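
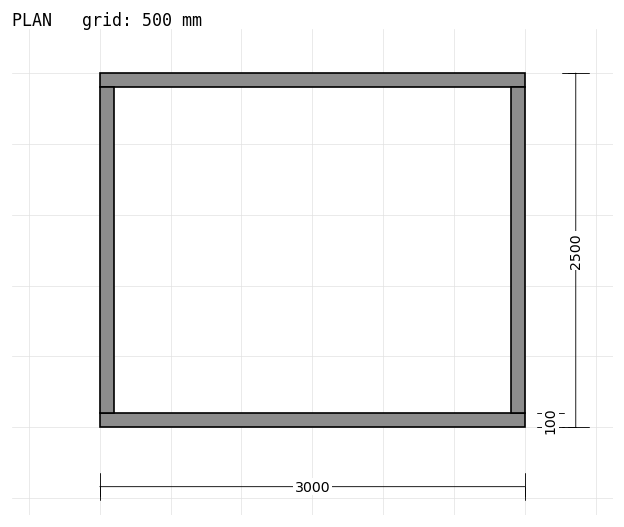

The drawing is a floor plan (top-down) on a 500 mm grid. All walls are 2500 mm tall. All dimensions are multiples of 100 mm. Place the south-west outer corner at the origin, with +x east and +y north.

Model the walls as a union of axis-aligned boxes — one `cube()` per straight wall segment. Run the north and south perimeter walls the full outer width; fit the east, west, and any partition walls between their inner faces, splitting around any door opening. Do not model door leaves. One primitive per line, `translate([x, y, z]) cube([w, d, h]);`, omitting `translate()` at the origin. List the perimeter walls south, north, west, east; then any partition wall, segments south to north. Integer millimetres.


cube([3000, 100, 2500]);
translate([0, 2400, 0]) cube([3000, 100, 2500]);
translate([0, 100, 0]) cube([100, 2300, 2500]);
translate([2900, 100, 0]) cube([100, 2300, 2500]);


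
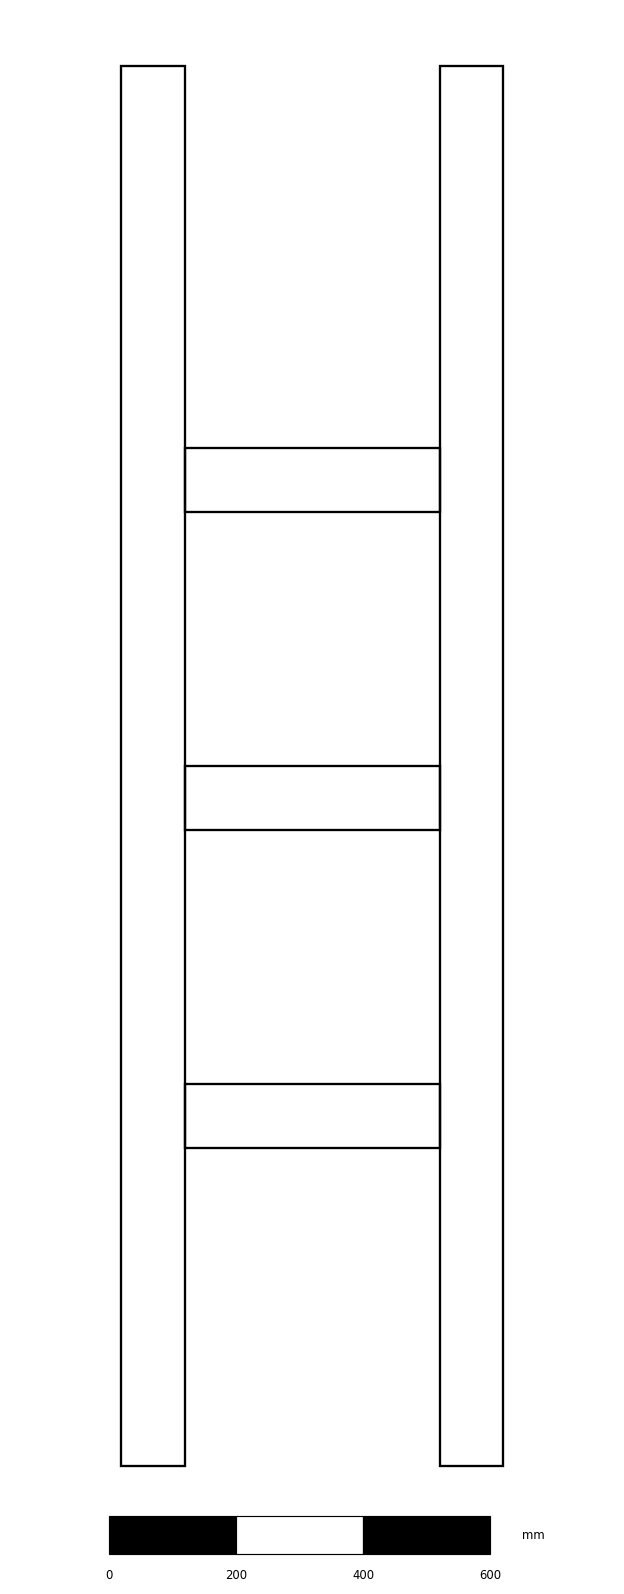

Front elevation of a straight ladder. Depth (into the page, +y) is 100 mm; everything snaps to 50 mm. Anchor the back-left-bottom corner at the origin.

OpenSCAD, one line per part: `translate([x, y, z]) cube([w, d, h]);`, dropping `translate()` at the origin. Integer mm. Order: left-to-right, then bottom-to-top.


cube([100, 100, 2200]);
translate([100, 0, 500]) cube([400, 100, 100]);
translate([100, 0, 1000]) cube([400, 100, 100]);
translate([100, 0, 1500]) cube([400, 100, 100]);
translate([500, 0, 0]) cube([100, 100, 2200]);


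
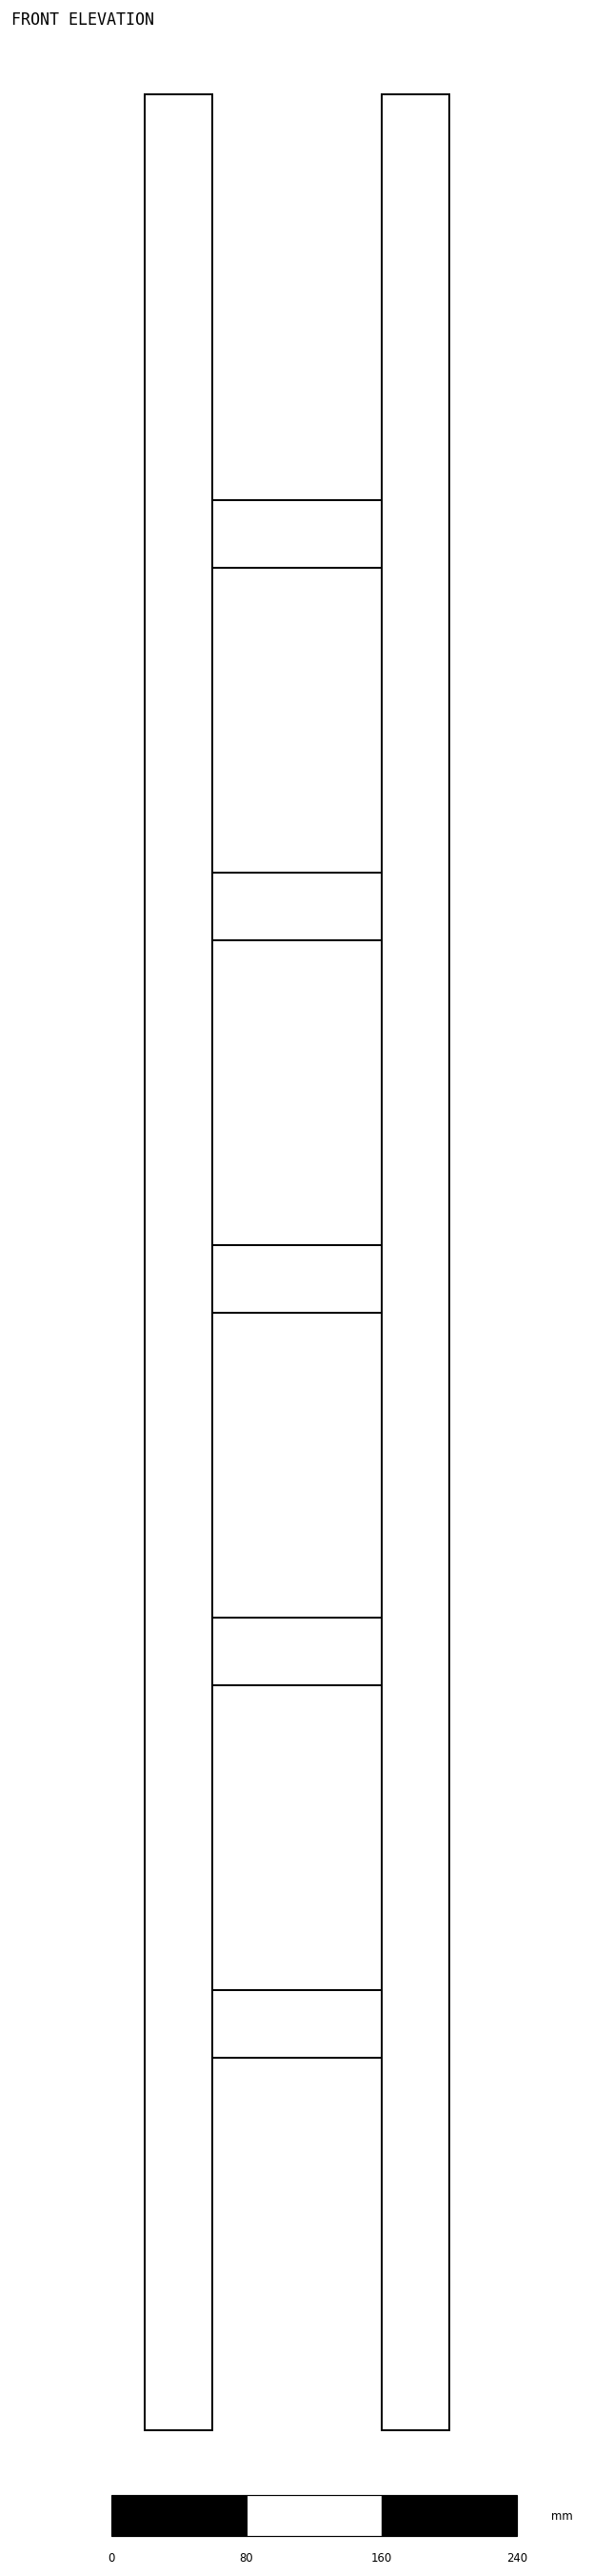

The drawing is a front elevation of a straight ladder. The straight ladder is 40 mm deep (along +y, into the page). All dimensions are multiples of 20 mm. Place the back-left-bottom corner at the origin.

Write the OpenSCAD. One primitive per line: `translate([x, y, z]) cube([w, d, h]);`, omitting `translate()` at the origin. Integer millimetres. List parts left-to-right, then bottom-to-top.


cube([40, 40, 1380]);
translate([40, 0, 220]) cube([100, 40, 40]);
translate([40, 0, 440]) cube([100, 40, 40]);
translate([40, 0, 660]) cube([100, 40, 40]);
translate([40, 0, 880]) cube([100, 40, 40]);
translate([40, 0, 1100]) cube([100, 40, 40]);
translate([140, 0, 0]) cube([40, 40, 1380]);


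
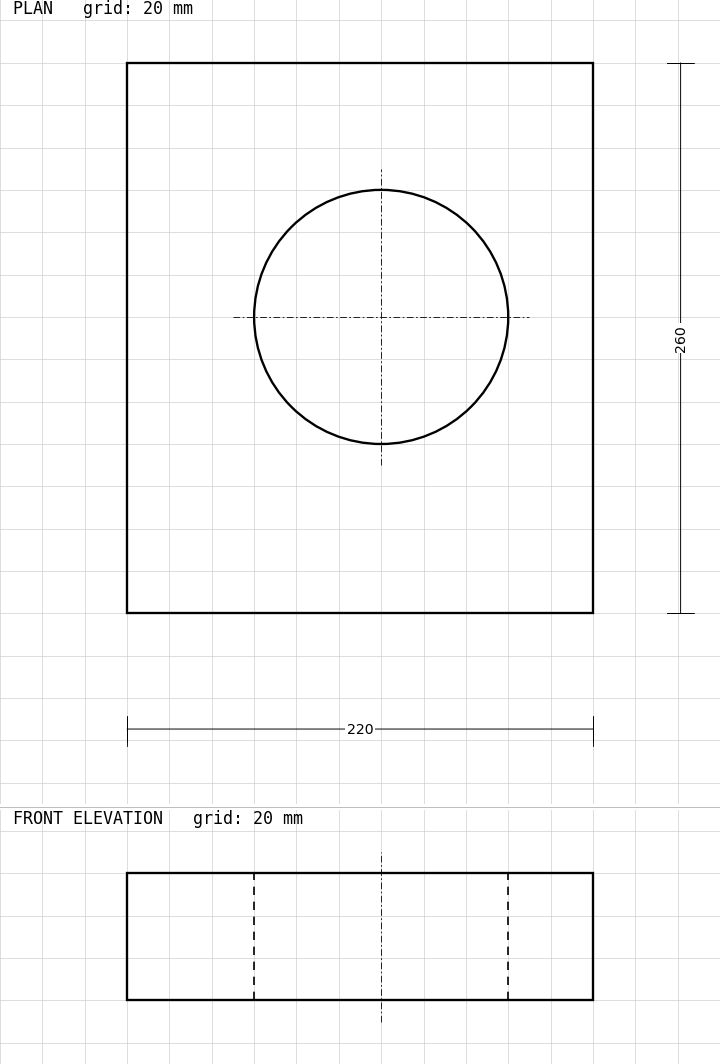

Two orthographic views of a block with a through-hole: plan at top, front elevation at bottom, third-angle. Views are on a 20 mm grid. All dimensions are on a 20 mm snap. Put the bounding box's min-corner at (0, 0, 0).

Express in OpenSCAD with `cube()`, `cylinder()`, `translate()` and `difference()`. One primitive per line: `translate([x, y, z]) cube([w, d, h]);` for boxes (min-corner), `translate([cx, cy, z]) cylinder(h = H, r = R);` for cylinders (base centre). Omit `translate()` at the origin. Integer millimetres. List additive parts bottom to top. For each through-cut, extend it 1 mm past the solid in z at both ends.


difference() {
  cube([220, 260, 60]);
  translate([120, 140, -1]) cylinder(h = 62, r = 60);
}


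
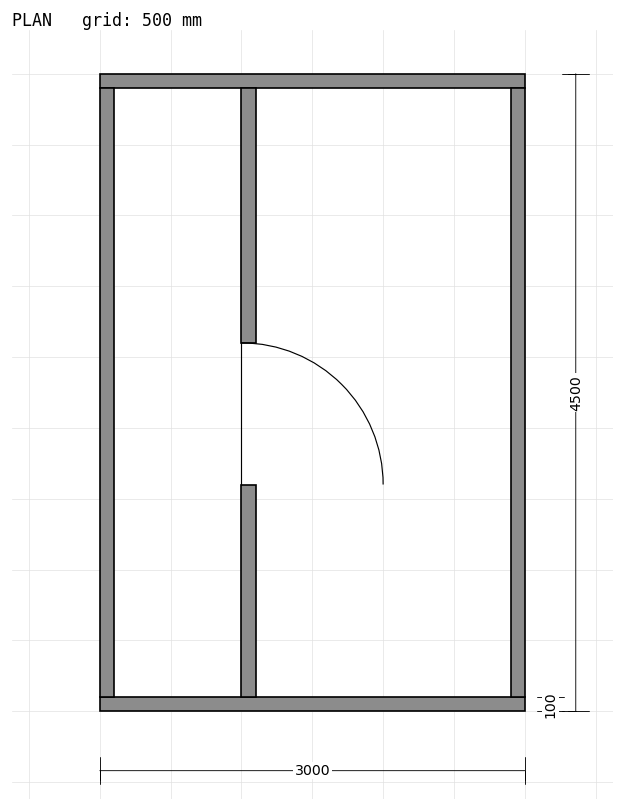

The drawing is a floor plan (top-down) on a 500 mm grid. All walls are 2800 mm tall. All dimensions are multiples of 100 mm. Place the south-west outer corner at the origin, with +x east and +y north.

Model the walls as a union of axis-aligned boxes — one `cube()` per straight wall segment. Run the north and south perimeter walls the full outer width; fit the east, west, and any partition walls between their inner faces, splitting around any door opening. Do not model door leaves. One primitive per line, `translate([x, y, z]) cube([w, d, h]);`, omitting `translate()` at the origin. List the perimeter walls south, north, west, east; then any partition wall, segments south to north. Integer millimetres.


cube([3000, 100, 2800]);
translate([0, 4400, 0]) cube([3000, 100, 2800]);
translate([0, 100, 0]) cube([100, 4300, 2800]);
translate([2900, 100, 0]) cube([100, 4300, 2800]);
translate([1000, 100, 0]) cube([100, 1500, 2800]);
translate([1000, 2600, 0]) cube([100, 1800, 2800]);


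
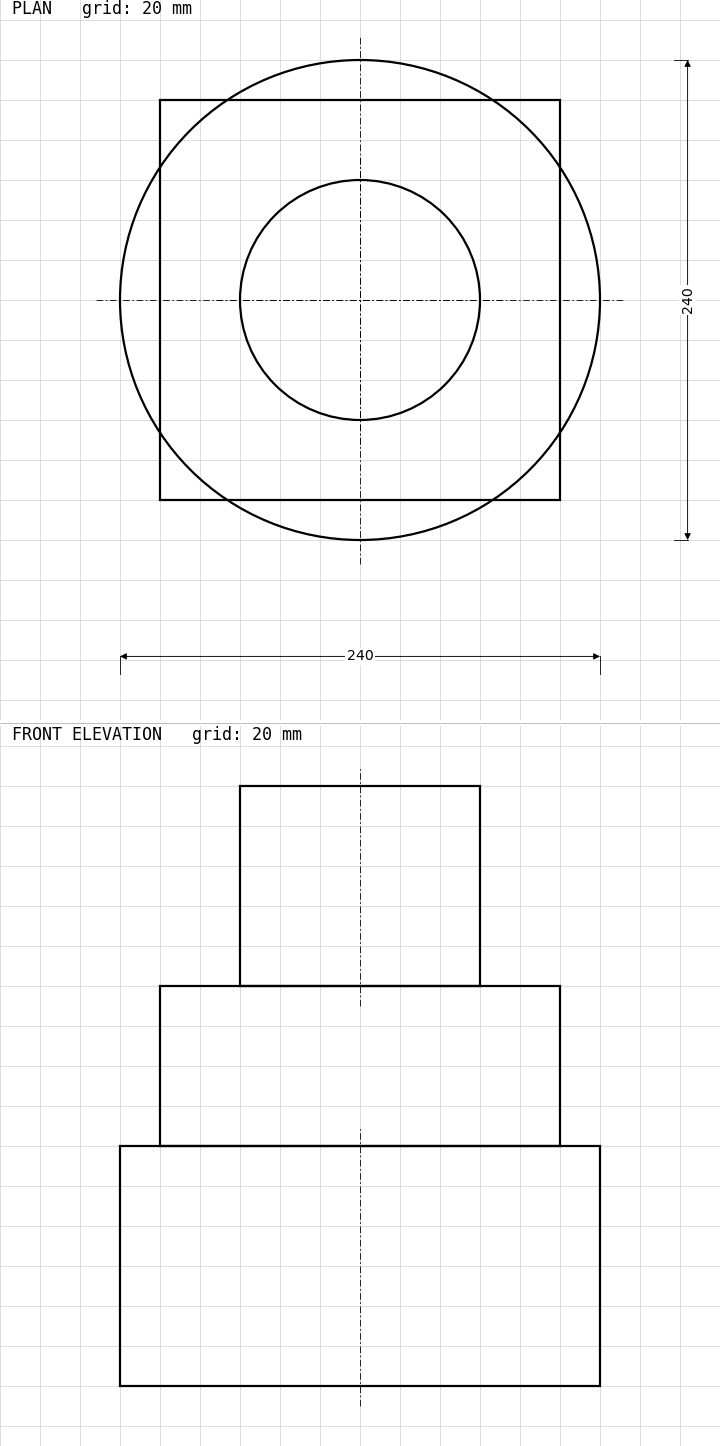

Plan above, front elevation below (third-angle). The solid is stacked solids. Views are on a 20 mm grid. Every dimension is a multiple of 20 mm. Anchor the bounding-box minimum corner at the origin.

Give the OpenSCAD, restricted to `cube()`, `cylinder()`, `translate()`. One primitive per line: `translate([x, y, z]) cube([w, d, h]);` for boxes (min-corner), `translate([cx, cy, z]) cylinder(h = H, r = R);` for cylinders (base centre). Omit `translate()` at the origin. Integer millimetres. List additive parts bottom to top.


translate([120, 120, 0]) cylinder(h = 120, r = 120);
translate([20, 20, 120]) cube([200, 200, 80]);
translate([120, 120, 200]) cylinder(h = 100, r = 60);


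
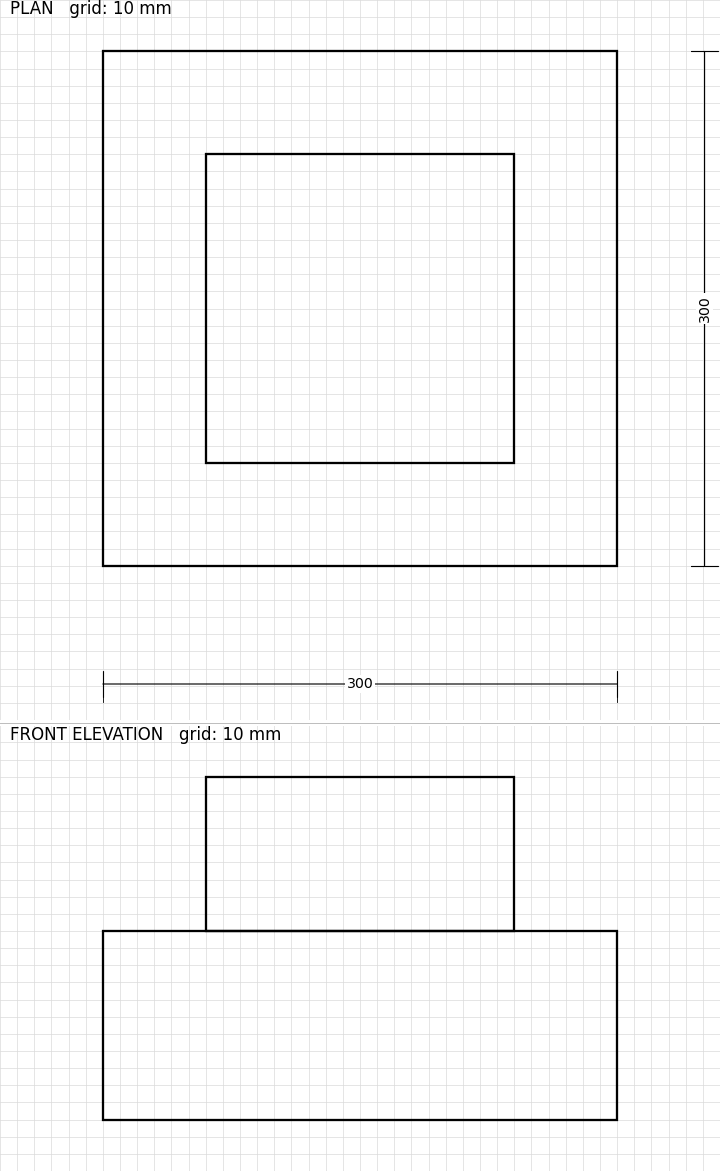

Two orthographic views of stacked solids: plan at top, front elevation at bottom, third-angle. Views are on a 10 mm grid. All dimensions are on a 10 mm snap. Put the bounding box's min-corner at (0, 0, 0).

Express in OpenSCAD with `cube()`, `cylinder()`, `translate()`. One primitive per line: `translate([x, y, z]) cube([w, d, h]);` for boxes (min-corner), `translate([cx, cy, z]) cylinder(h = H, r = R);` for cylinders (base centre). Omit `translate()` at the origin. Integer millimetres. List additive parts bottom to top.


cube([300, 300, 110]);
translate([60, 60, 110]) cube([180, 180, 90]);


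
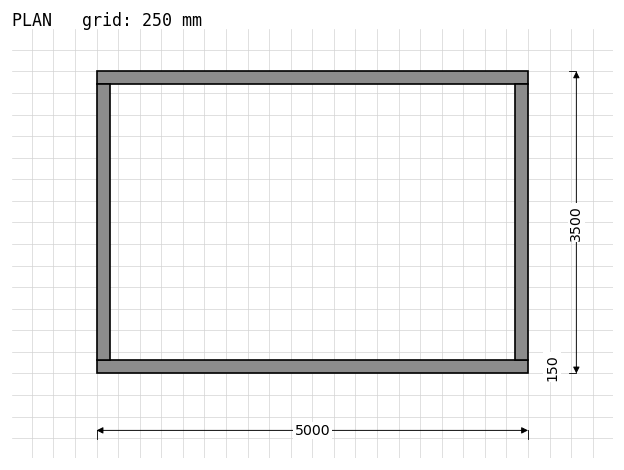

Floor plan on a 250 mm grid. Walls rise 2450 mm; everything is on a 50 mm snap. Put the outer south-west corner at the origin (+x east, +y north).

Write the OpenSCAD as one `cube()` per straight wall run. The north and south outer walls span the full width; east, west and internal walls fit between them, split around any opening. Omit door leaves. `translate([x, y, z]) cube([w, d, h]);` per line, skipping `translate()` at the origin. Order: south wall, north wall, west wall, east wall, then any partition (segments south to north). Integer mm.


cube([5000, 150, 2450]);
translate([0, 3350, 0]) cube([5000, 150, 2450]);
translate([0, 150, 0]) cube([150, 3200, 2450]);
translate([4850, 150, 0]) cube([150, 3200, 2450]);


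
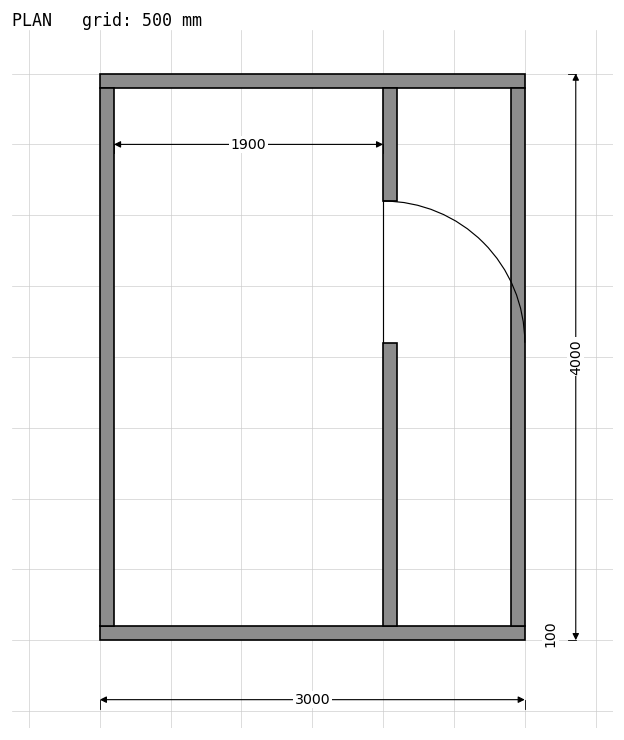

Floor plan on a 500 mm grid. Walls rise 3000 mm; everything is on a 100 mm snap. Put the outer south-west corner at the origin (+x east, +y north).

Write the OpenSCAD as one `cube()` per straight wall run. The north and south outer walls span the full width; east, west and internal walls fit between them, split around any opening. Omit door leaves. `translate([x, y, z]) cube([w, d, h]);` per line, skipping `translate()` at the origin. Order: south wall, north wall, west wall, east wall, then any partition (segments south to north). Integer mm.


cube([3000, 100, 3000]);
translate([0, 3900, 0]) cube([3000, 100, 3000]);
translate([0, 100, 0]) cube([100, 3800, 3000]);
translate([2900, 100, 0]) cube([100, 3800, 3000]);
translate([2000, 100, 0]) cube([100, 2000, 3000]);
translate([2000, 3100, 0]) cube([100, 800, 3000]);


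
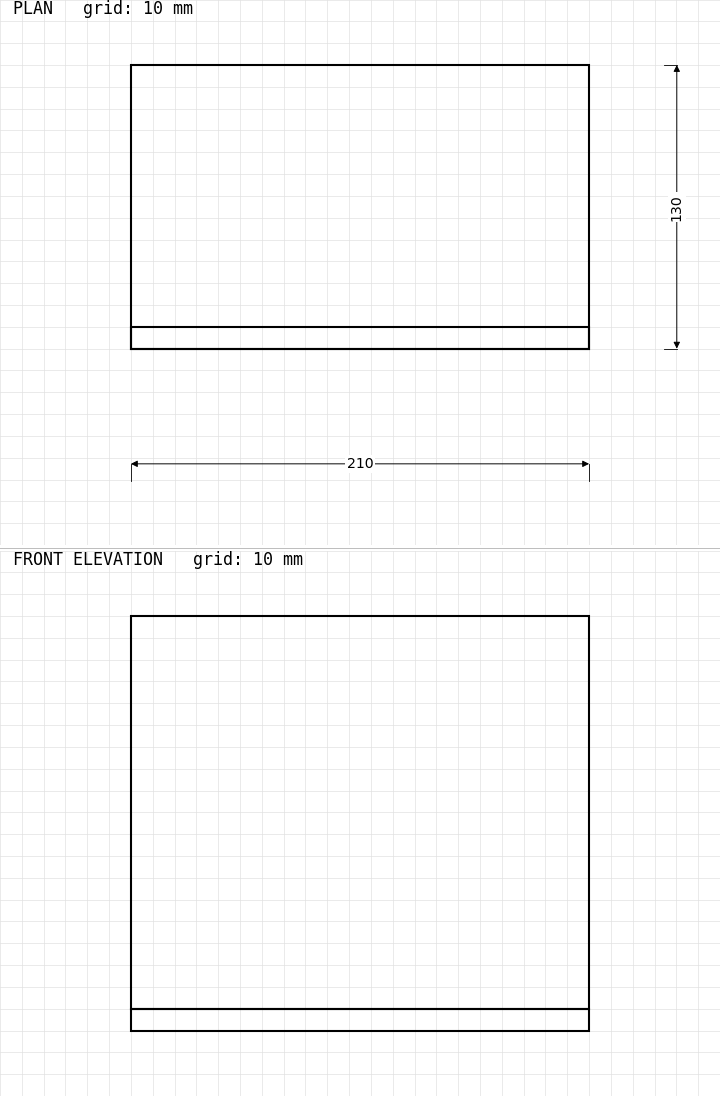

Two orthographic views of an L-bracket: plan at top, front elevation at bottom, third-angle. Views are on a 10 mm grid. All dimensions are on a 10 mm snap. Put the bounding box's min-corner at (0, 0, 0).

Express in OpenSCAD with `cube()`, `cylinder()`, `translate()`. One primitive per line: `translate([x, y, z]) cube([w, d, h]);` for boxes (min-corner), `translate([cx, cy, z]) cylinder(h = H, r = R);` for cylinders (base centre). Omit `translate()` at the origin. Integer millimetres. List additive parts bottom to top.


cube([210, 130, 10]);
translate([0, 0, 10]) cube([210, 10, 180]);


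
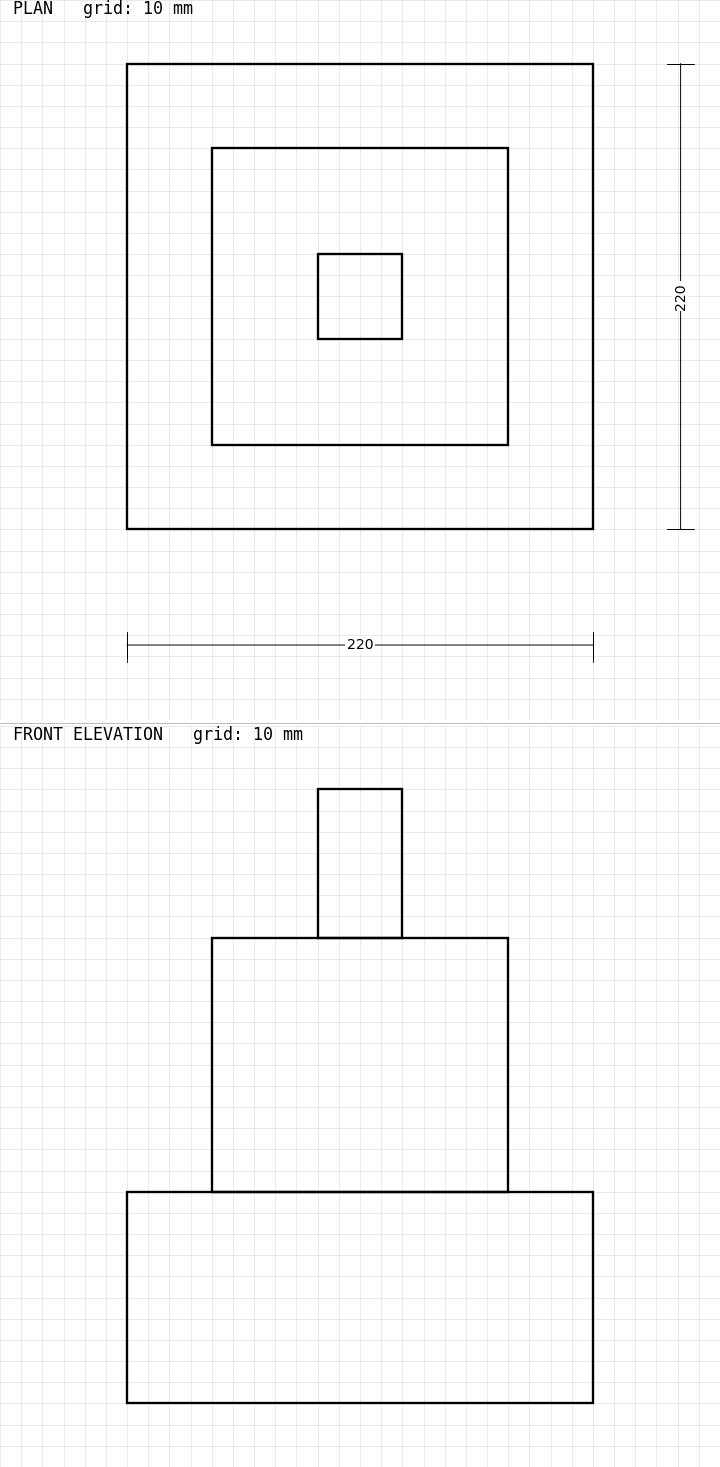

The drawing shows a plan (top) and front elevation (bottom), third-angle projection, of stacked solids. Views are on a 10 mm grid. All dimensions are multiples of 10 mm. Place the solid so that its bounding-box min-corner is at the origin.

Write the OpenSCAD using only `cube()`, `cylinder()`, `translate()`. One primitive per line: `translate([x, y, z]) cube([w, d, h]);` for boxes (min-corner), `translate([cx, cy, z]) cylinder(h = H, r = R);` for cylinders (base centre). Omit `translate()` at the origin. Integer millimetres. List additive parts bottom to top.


cube([220, 220, 100]);
translate([40, 40, 100]) cube([140, 140, 120]);
translate([90, 90, 220]) cube([40, 40, 70]);


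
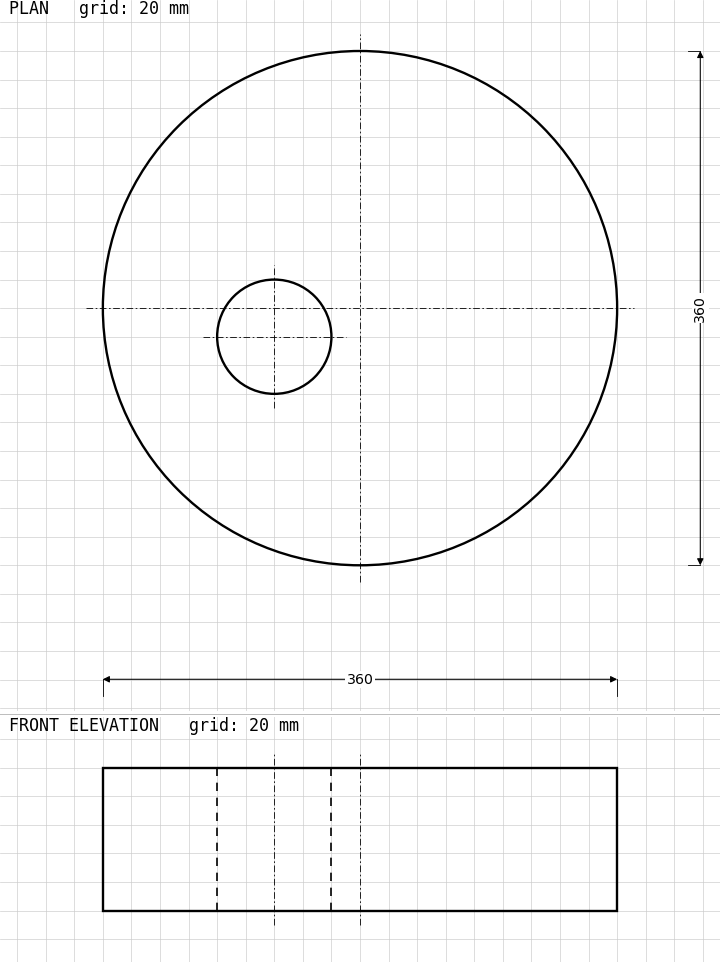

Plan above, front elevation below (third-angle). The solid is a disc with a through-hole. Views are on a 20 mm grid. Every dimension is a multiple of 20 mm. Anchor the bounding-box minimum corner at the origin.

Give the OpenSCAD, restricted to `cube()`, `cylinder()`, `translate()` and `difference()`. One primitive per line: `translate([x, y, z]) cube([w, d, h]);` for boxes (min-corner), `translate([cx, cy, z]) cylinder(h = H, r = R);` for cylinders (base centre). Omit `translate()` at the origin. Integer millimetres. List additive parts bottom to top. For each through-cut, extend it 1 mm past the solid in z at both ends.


difference() {
  translate([180, 180, 0]) cylinder(h = 100, r = 180);
  translate([120, 160, -1]) cylinder(h = 102, r = 40);
}


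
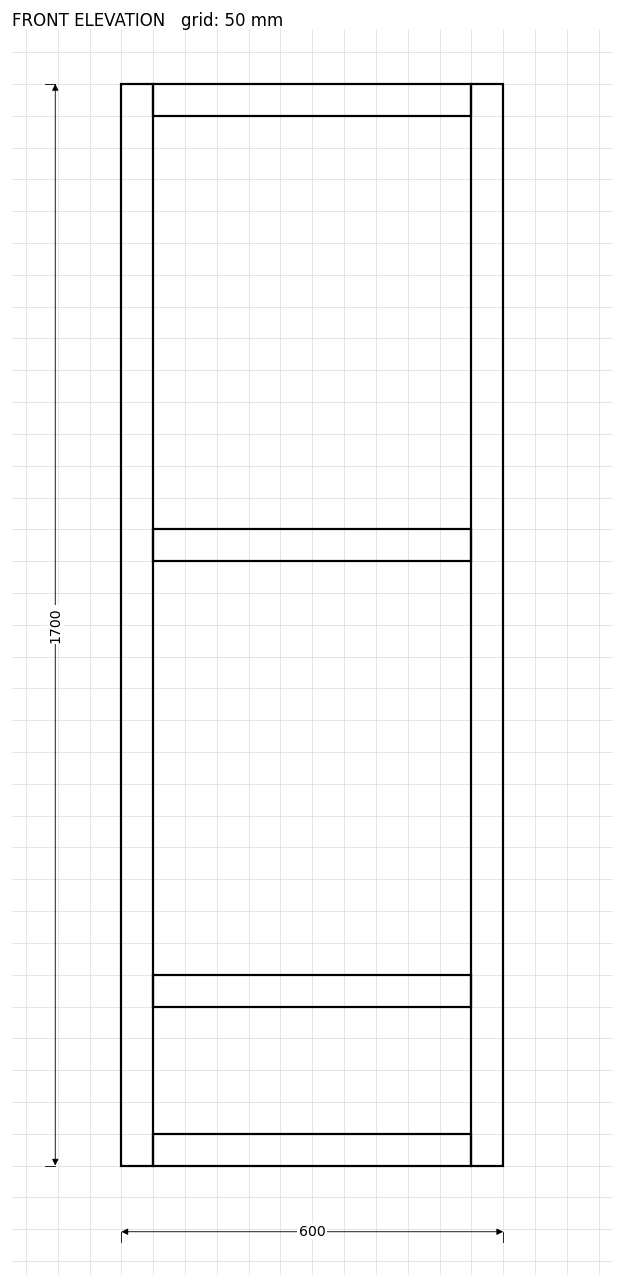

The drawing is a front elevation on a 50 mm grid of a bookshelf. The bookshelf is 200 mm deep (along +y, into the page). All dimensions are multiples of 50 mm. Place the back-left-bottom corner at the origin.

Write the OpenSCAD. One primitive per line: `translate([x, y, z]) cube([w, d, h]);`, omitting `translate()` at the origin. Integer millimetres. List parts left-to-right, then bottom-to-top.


cube([50, 200, 1700]);
translate([50, 0, 0]) cube([500, 200, 50]);
translate([50, 0, 250]) cube([500, 200, 50]);
translate([50, 0, 950]) cube([500, 200, 50]);
translate([50, 0, 1650]) cube([500, 200, 50]);
translate([550, 0, 0]) cube([50, 200, 1700]);


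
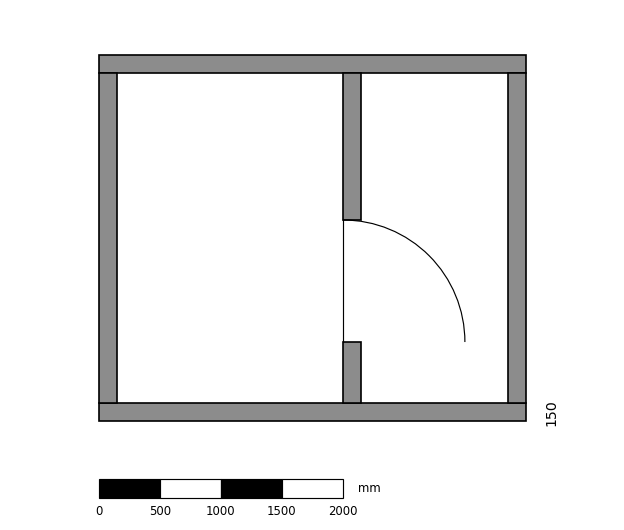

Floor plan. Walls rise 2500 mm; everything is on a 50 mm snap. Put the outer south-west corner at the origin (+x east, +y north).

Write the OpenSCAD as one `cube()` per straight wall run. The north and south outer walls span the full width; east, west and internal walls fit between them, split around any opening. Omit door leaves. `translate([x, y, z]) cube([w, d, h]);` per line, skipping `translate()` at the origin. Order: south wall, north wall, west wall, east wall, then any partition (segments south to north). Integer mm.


cube([3500, 150, 2500]);
translate([0, 2850, 0]) cube([3500, 150, 2500]);
translate([0, 150, 0]) cube([150, 2700, 2500]);
translate([3350, 150, 0]) cube([150, 2700, 2500]);
translate([2000, 150, 0]) cube([150, 500, 2500]);
translate([2000, 1650, 0]) cube([150, 1200, 2500]);


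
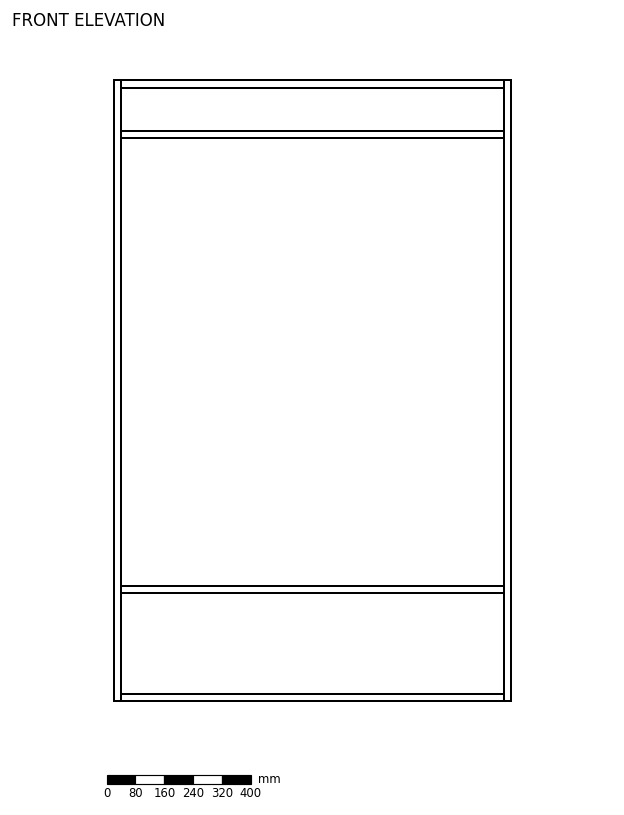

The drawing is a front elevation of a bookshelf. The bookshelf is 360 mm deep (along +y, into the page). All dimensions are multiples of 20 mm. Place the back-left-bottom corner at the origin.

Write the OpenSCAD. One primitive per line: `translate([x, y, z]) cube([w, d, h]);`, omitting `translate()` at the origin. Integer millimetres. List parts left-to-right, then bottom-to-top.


cube([20, 360, 1720]);
translate([20, 0, 0]) cube([1060, 360, 20]);
translate([20, 0, 300]) cube([1060, 360, 20]);
translate([20, 0, 1560]) cube([1060, 360, 20]);
translate([20, 0, 1700]) cube([1060, 360, 20]);
translate([1080, 0, 0]) cube([20, 360, 1720]);


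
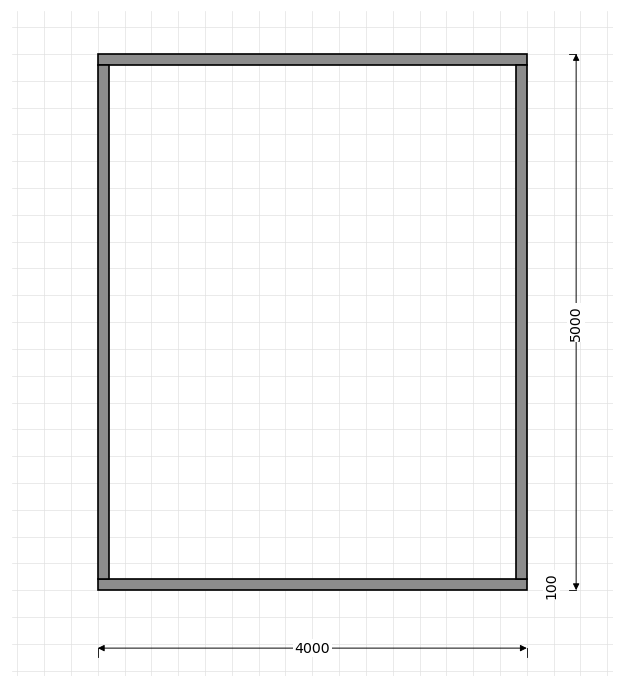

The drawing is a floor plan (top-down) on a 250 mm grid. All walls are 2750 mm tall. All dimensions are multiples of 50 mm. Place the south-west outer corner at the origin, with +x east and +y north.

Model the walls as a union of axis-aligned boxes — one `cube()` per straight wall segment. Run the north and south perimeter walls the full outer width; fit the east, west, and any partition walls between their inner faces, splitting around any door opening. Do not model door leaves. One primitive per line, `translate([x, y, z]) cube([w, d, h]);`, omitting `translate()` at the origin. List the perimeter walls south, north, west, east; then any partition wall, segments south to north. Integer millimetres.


cube([4000, 100, 2750]);
translate([0, 4900, 0]) cube([4000, 100, 2750]);
translate([0, 100, 0]) cube([100, 4800, 2750]);
translate([3900, 100, 0]) cube([100, 4800, 2750]);


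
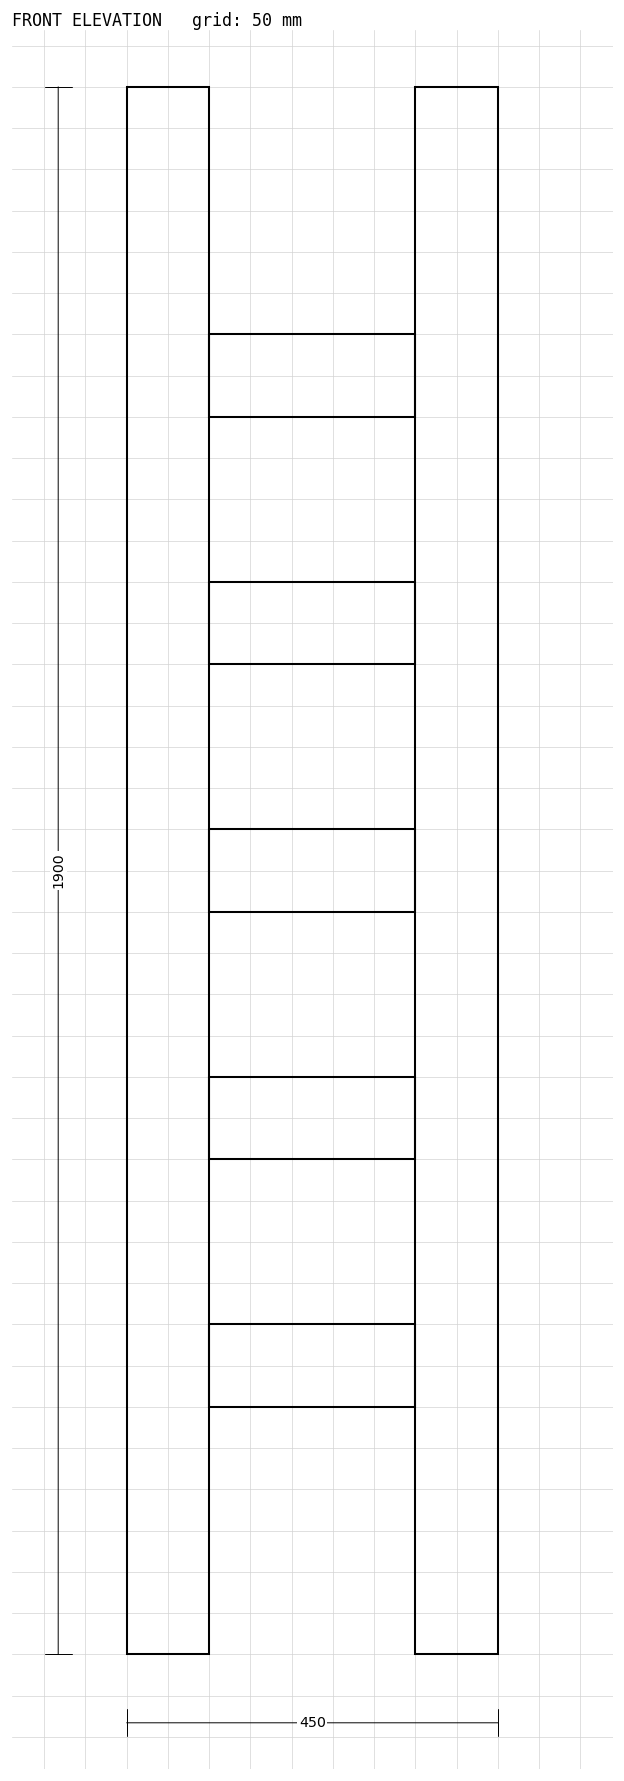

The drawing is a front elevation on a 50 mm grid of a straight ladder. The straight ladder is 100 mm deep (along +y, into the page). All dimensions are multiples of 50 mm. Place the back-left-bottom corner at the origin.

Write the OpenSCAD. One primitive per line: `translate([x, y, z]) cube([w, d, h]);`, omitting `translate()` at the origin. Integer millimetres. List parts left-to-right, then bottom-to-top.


cube([100, 100, 1900]);
translate([100, 0, 300]) cube([250, 100, 100]);
translate([100, 0, 600]) cube([250, 100, 100]);
translate([100, 0, 900]) cube([250, 100, 100]);
translate([100, 0, 1200]) cube([250, 100, 100]);
translate([100, 0, 1500]) cube([250, 100, 100]);
translate([350, 0, 0]) cube([100, 100, 1900]);


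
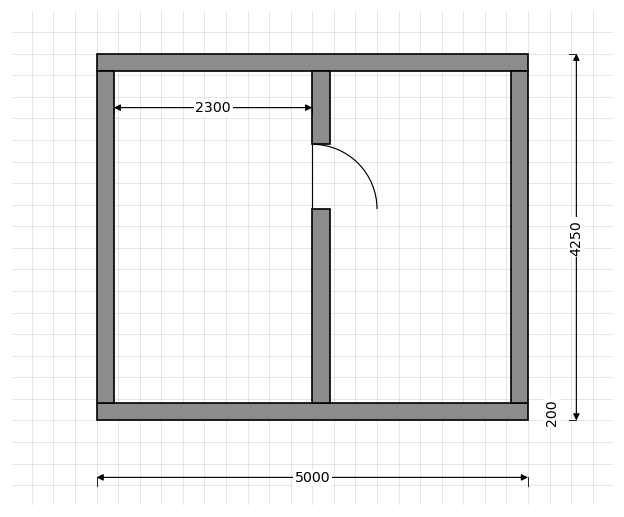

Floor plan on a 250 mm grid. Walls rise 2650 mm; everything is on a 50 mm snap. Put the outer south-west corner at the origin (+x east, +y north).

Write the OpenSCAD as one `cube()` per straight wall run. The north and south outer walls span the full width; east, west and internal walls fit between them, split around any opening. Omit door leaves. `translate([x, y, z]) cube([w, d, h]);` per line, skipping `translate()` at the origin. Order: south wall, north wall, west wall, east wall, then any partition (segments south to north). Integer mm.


cube([5000, 200, 2650]);
translate([0, 4050, 0]) cube([5000, 200, 2650]);
translate([0, 200, 0]) cube([200, 3850, 2650]);
translate([4800, 200, 0]) cube([200, 3850, 2650]);
translate([2500, 200, 0]) cube([200, 2250, 2650]);
translate([2500, 3200, 0]) cube([200, 850, 2650]);


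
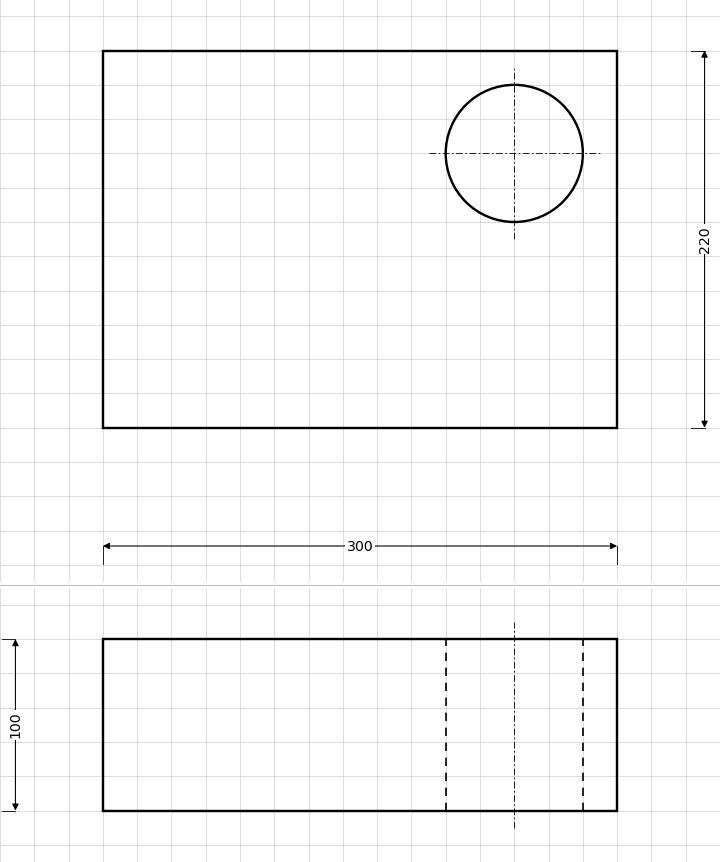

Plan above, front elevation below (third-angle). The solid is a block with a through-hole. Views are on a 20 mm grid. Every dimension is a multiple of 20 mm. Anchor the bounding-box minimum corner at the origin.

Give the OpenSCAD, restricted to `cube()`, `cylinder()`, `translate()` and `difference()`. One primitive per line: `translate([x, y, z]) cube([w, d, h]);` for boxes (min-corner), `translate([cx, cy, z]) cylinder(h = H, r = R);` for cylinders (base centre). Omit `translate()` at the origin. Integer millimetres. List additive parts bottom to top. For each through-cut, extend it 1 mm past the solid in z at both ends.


difference() {
  cube([300, 220, 100]);
  translate([240, 160, -1]) cylinder(h = 102, r = 40);
}


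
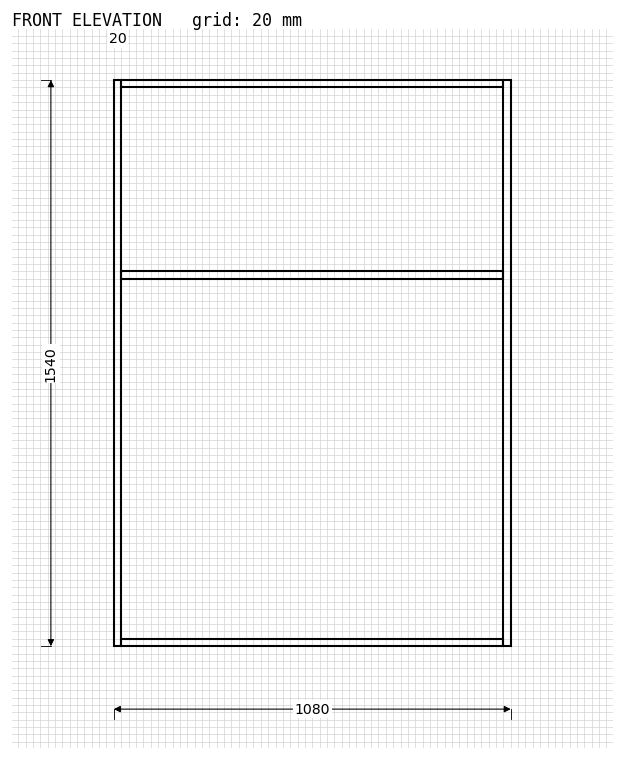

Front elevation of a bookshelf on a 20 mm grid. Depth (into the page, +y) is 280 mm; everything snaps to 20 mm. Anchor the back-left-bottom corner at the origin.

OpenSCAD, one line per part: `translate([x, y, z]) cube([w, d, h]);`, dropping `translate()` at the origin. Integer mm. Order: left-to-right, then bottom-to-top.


cube([20, 280, 1540]);
translate([20, 0, 0]) cube([1040, 280, 20]);
translate([20, 0, 1000]) cube([1040, 280, 20]);
translate([20, 0, 1520]) cube([1040, 280, 20]);
translate([1060, 0, 0]) cube([20, 280, 1540]);


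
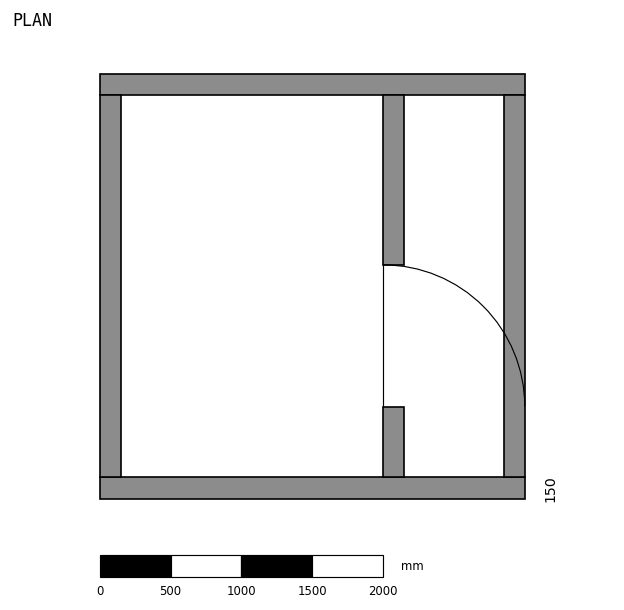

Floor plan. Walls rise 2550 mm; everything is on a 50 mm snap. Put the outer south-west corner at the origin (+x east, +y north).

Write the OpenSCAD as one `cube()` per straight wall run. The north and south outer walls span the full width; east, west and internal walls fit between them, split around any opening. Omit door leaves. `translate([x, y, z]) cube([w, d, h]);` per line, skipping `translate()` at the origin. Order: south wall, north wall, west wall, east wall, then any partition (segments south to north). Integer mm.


cube([3000, 150, 2550]);
translate([0, 2850, 0]) cube([3000, 150, 2550]);
translate([0, 150, 0]) cube([150, 2700, 2550]);
translate([2850, 150, 0]) cube([150, 2700, 2550]);
translate([2000, 150, 0]) cube([150, 500, 2550]);
translate([2000, 1650, 0]) cube([150, 1200, 2550]);


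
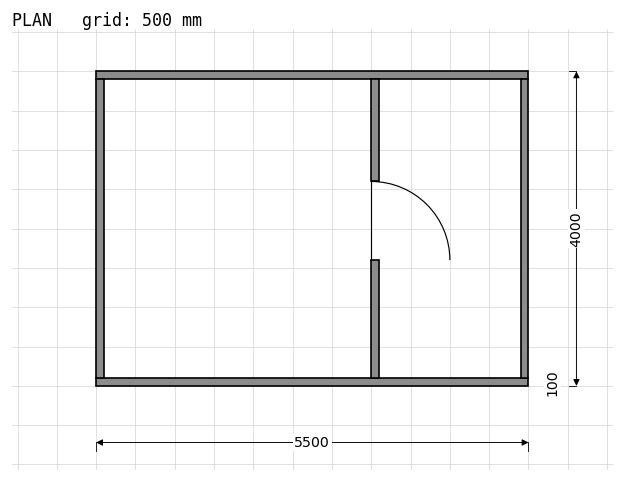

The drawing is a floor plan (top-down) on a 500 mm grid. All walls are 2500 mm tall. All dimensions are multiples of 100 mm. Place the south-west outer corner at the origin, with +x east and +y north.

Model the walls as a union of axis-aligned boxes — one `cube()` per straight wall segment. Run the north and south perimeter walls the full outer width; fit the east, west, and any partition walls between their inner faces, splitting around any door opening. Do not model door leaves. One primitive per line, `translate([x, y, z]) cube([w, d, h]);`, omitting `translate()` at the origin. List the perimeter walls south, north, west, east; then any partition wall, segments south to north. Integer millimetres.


cube([5500, 100, 2500]);
translate([0, 3900, 0]) cube([5500, 100, 2500]);
translate([0, 100, 0]) cube([100, 3800, 2500]);
translate([5400, 100, 0]) cube([100, 3800, 2500]);
translate([3500, 100, 0]) cube([100, 1500, 2500]);
translate([3500, 2600, 0]) cube([100, 1300, 2500]);


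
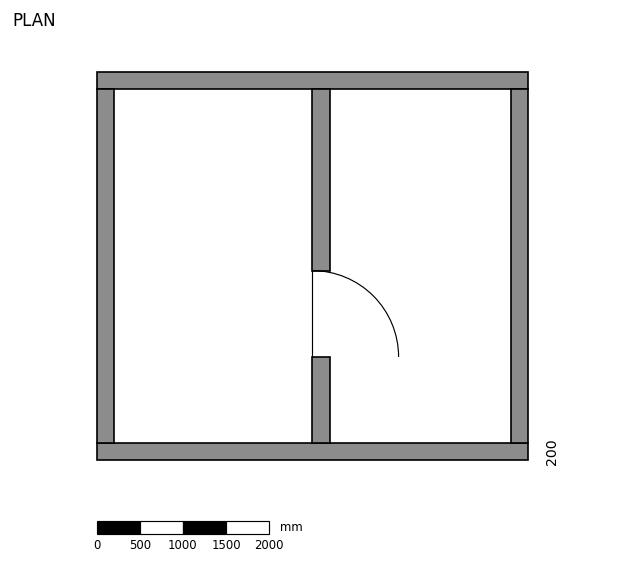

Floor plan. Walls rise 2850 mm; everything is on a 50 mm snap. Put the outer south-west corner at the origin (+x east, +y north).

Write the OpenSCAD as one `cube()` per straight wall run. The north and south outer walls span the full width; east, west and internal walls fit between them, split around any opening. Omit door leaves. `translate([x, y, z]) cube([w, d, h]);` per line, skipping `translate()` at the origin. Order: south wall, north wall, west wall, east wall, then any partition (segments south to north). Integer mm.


cube([5000, 200, 2850]);
translate([0, 4300, 0]) cube([5000, 200, 2850]);
translate([0, 200, 0]) cube([200, 4100, 2850]);
translate([4800, 200, 0]) cube([200, 4100, 2850]);
translate([2500, 200, 0]) cube([200, 1000, 2850]);
translate([2500, 2200, 0]) cube([200, 2100, 2850]);


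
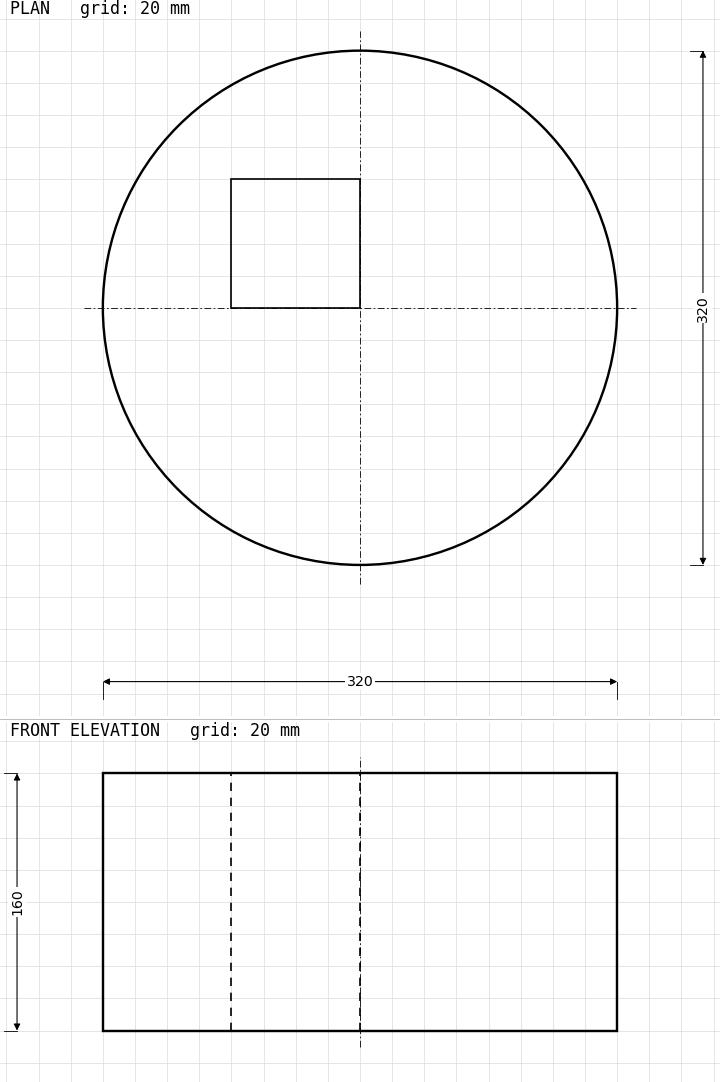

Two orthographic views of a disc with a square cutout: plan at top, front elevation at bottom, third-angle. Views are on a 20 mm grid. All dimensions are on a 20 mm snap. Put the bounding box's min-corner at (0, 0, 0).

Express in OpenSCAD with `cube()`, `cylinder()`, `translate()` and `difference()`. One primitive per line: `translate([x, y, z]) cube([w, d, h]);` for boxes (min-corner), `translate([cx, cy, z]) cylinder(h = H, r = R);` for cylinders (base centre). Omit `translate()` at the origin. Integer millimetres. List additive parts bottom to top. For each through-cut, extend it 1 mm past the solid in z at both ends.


difference() {
  translate([160, 160, 0]) cylinder(h = 160, r = 160);
  translate([80, 160, -1]) cube([80, 80, 162]);
}


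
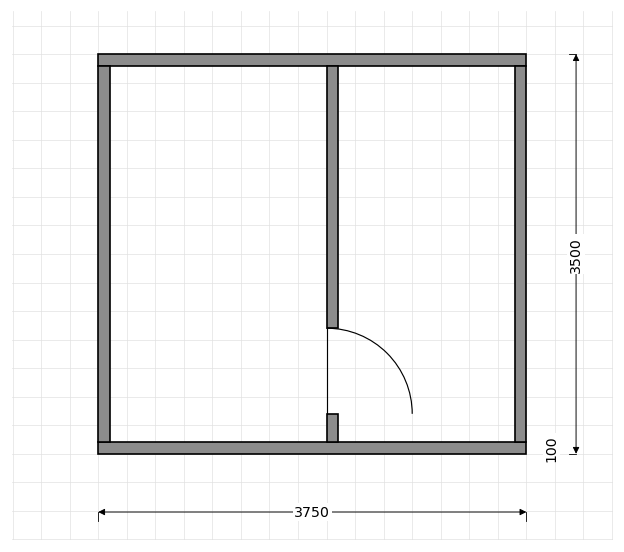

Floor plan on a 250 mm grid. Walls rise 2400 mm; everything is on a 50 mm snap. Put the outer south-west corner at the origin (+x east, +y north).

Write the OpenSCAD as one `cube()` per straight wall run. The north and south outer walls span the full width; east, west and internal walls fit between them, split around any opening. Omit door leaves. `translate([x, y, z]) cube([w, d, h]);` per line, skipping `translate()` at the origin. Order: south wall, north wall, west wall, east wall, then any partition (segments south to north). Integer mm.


cube([3750, 100, 2400]);
translate([0, 3400, 0]) cube([3750, 100, 2400]);
translate([0, 100, 0]) cube([100, 3300, 2400]);
translate([3650, 100, 0]) cube([100, 3300, 2400]);
translate([2000, 100, 0]) cube([100, 250, 2400]);
translate([2000, 1100, 0]) cube([100, 2300, 2400]);


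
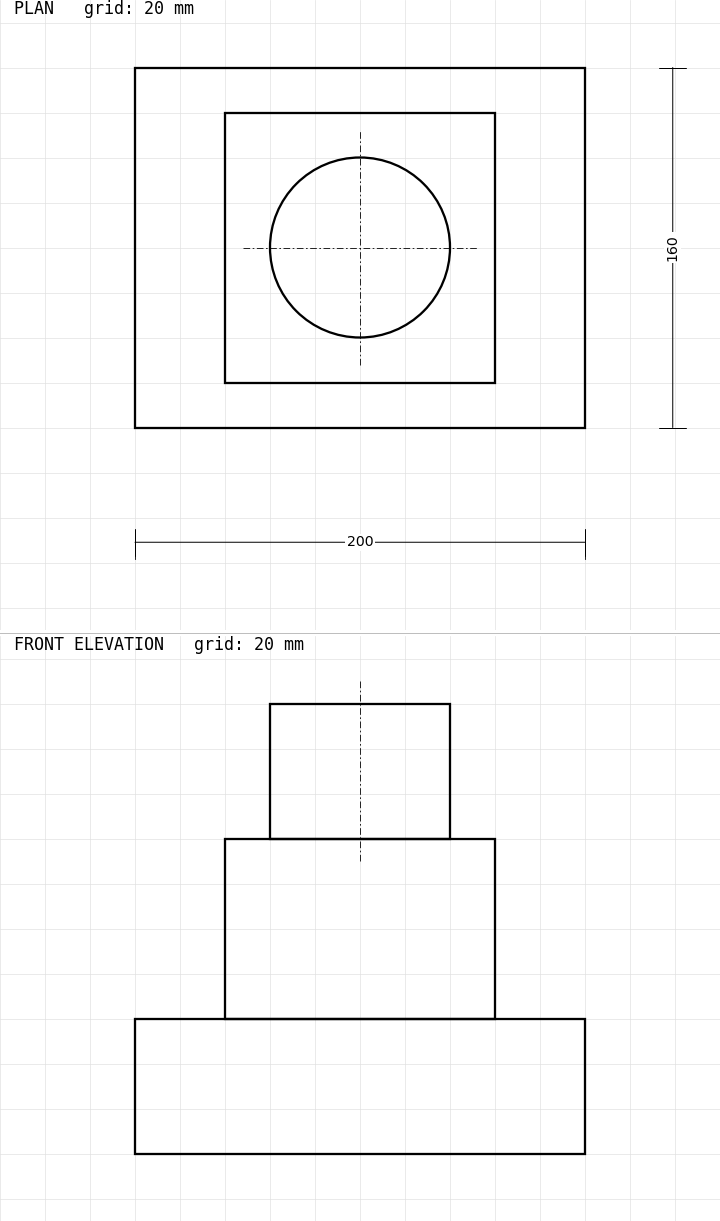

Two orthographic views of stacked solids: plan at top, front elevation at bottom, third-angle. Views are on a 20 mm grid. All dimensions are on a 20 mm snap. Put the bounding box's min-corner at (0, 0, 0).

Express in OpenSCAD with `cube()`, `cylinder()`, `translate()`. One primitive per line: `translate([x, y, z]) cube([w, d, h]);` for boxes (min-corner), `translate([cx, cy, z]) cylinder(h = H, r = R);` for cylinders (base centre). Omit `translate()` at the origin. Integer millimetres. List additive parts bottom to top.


cube([200, 160, 60]);
translate([40, 20, 60]) cube([120, 120, 80]);
translate([100, 80, 140]) cylinder(h = 60, r = 40);


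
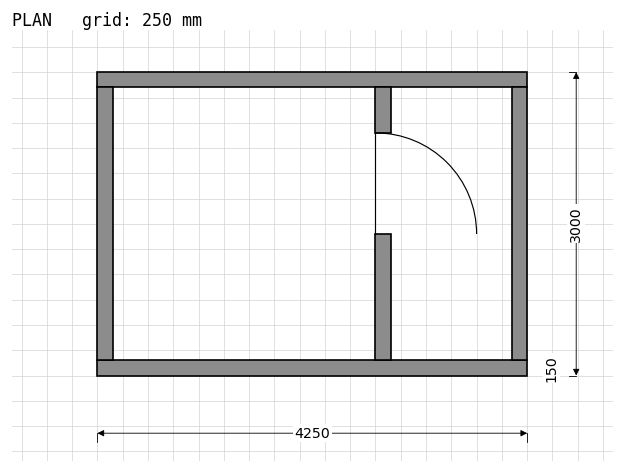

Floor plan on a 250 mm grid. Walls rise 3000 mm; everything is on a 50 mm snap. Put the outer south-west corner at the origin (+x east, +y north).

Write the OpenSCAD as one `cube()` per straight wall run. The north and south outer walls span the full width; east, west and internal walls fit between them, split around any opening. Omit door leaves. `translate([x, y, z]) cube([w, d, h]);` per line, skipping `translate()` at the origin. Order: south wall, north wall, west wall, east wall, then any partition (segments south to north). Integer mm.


cube([4250, 150, 3000]);
translate([0, 2850, 0]) cube([4250, 150, 3000]);
translate([0, 150, 0]) cube([150, 2700, 3000]);
translate([4100, 150, 0]) cube([150, 2700, 3000]);
translate([2750, 150, 0]) cube([150, 1250, 3000]);
translate([2750, 2400, 0]) cube([150, 450, 3000]);


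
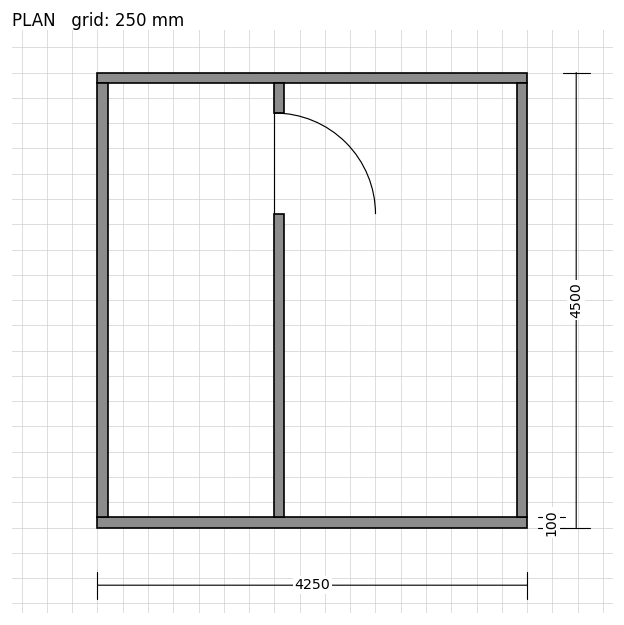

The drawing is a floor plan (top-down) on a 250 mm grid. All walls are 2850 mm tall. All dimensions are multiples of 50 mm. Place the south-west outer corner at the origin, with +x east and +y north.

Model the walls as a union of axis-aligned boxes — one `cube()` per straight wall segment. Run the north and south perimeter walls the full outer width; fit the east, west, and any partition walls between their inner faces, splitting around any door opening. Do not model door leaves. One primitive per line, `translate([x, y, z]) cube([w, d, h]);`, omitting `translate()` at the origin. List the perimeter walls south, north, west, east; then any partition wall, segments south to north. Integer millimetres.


cube([4250, 100, 2850]);
translate([0, 4400, 0]) cube([4250, 100, 2850]);
translate([0, 100, 0]) cube([100, 4300, 2850]);
translate([4150, 100, 0]) cube([100, 4300, 2850]);
translate([1750, 100, 0]) cube([100, 3000, 2850]);
translate([1750, 4100, 0]) cube([100, 300, 2850]);


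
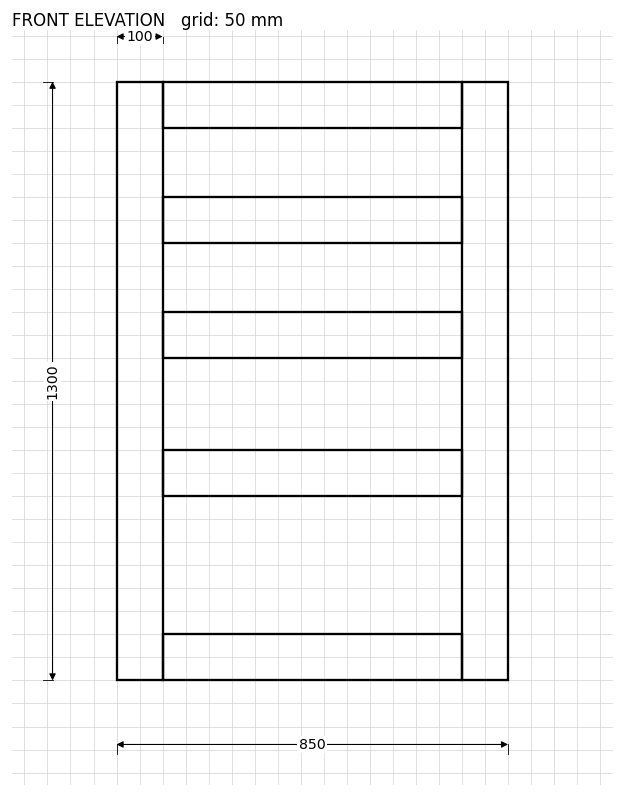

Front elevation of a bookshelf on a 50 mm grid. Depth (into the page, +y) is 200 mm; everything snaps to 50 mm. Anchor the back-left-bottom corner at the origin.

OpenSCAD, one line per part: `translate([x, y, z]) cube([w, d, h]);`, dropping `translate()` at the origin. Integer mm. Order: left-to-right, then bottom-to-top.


cube([100, 200, 1300]);
translate([100, 0, 0]) cube([650, 200, 100]);
translate([100, 0, 400]) cube([650, 200, 100]);
translate([100, 0, 700]) cube([650, 200, 100]);
translate([100, 0, 950]) cube([650, 200, 100]);
translate([100, 0, 1200]) cube([650, 200, 100]);
translate([750, 0, 0]) cube([100, 200, 1300]);


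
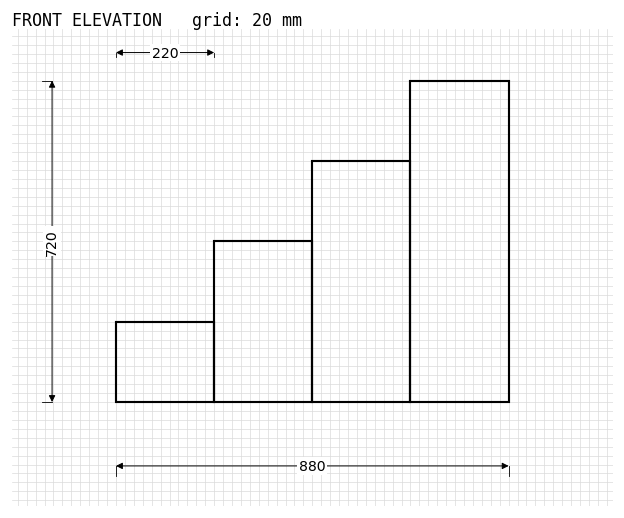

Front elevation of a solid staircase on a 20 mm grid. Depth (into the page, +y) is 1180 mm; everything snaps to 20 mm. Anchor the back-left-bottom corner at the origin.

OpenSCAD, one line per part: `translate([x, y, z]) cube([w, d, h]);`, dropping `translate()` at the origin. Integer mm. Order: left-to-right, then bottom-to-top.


cube([220, 1180, 180]);
translate([220, 0, 0]) cube([220, 1180, 360]);
translate([440, 0, 0]) cube([220, 1180, 540]);
translate([660, 0, 0]) cube([220, 1180, 720]);


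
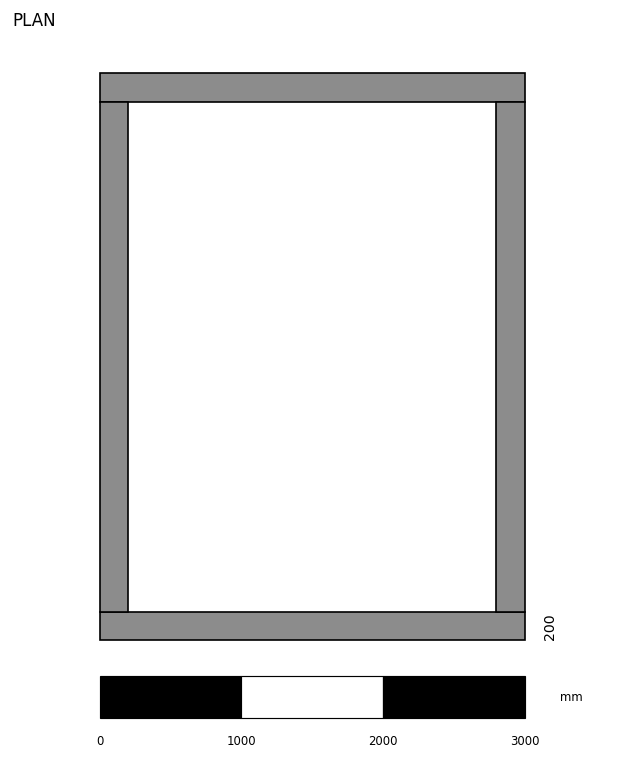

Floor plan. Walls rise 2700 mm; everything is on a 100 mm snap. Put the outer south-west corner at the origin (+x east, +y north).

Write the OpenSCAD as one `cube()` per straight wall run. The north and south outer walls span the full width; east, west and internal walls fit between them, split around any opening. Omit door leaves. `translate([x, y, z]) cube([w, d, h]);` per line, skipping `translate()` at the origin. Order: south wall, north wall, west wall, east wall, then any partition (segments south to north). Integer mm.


cube([3000, 200, 2700]);
translate([0, 3800, 0]) cube([3000, 200, 2700]);
translate([0, 200, 0]) cube([200, 3600, 2700]);
translate([2800, 200, 0]) cube([200, 3600, 2700]);


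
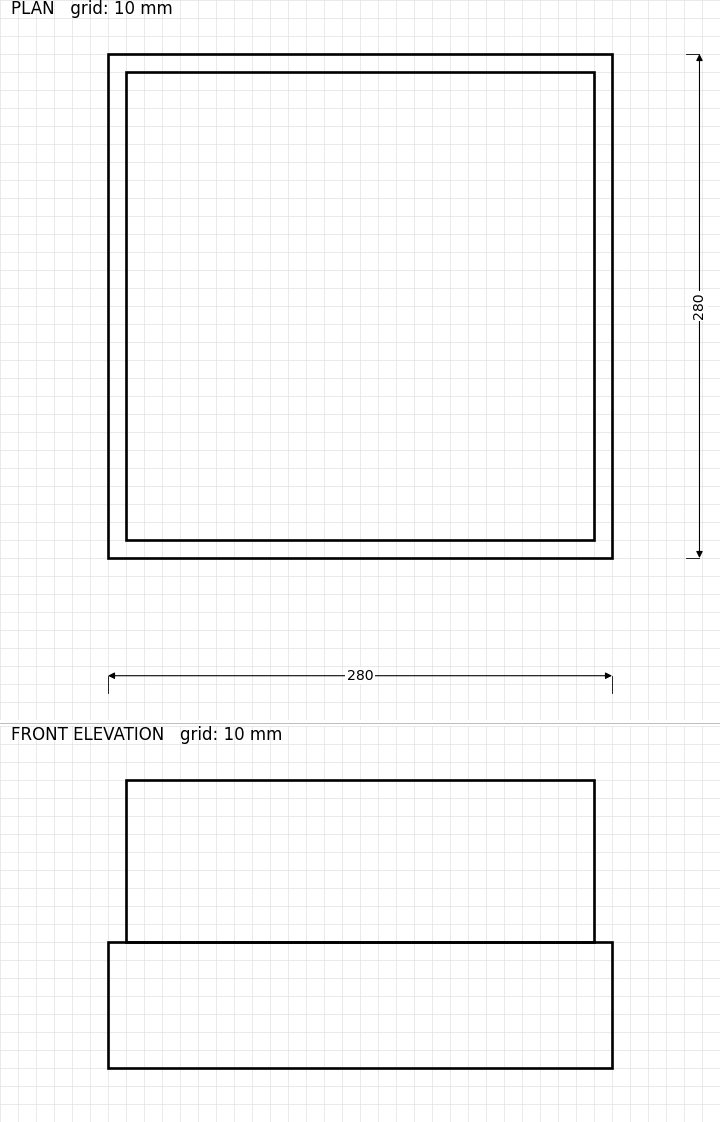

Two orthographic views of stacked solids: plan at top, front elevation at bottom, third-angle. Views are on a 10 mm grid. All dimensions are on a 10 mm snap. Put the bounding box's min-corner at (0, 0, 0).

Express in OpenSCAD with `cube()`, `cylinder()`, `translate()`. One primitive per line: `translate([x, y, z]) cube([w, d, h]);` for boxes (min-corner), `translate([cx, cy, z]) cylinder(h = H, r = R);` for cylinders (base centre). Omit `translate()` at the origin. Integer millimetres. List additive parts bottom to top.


cube([280, 280, 70]);
translate([10, 10, 70]) cube([260, 260, 90]);


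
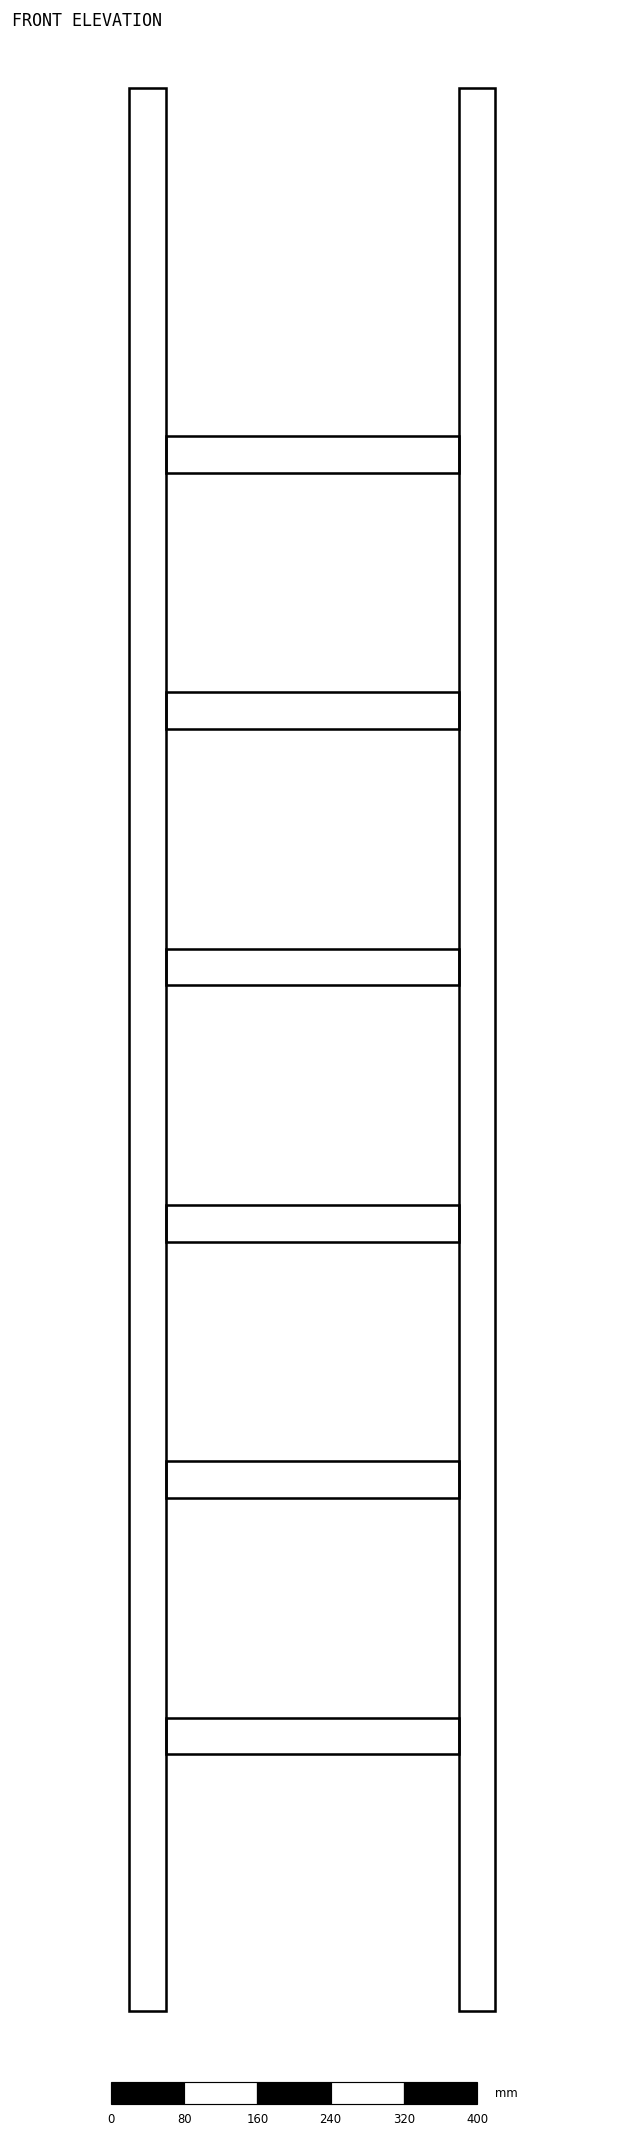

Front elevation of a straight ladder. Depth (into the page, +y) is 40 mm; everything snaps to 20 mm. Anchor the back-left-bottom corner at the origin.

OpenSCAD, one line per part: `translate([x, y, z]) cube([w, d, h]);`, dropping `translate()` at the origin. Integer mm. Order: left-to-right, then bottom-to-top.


cube([40, 40, 2100]);
translate([40, 0, 280]) cube([320, 40, 40]);
translate([40, 0, 560]) cube([320, 40, 40]);
translate([40, 0, 840]) cube([320, 40, 40]);
translate([40, 0, 1120]) cube([320, 40, 40]);
translate([40, 0, 1400]) cube([320, 40, 40]);
translate([40, 0, 1680]) cube([320, 40, 40]);
translate([360, 0, 0]) cube([40, 40, 2100]);


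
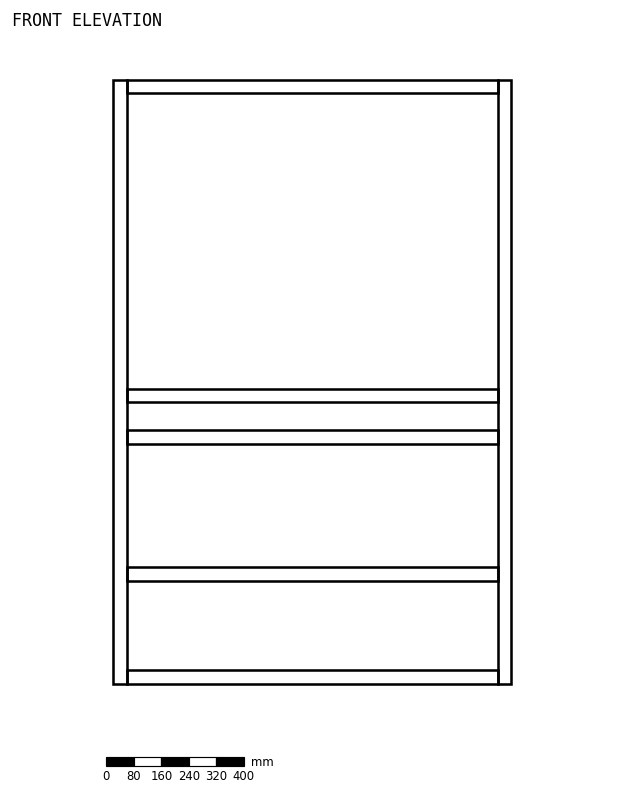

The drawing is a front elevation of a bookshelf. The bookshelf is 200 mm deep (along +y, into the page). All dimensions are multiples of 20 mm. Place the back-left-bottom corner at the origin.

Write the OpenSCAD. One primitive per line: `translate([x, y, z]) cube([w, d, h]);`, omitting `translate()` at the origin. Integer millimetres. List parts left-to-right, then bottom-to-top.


cube([40, 200, 1760]);
translate([40, 0, 0]) cube([1080, 200, 40]);
translate([40, 0, 300]) cube([1080, 200, 40]);
translate([40, 0, 700]) cube([1080, 200, 40]);
translate([40, 0, 820]) cube([1080, 200, 40]);
translate([40, 0, 1720]) cube([1080, 200, 40]);
translate([1120, 0, 0]) cube([40, 200, 1760]);


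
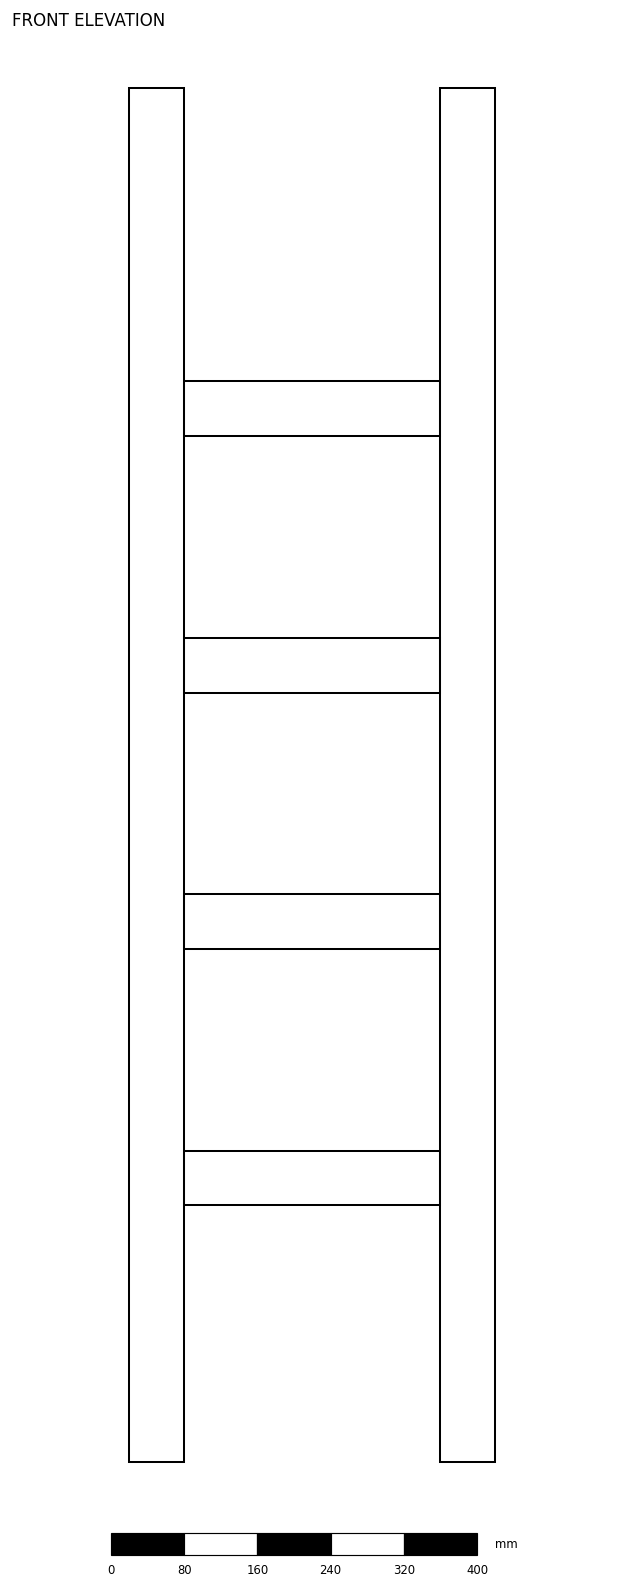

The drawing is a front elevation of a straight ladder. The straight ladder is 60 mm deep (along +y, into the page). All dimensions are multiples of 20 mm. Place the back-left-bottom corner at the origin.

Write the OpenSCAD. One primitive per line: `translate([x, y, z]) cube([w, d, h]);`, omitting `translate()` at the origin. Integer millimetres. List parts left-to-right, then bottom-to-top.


cube([60, 60, 1500]);
translate([60, 0, 280]) cube([280, 60, 60]);
translate([60, 0, 560]) cube([280, 60, 60]);
translate([60, 0, 840]) cube([280, 60, 60]);
translate([60, 0, 1120]) cube([280, 60, 60]);
translate([340, 0, 0]) cube([60, 60, 1500]);
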